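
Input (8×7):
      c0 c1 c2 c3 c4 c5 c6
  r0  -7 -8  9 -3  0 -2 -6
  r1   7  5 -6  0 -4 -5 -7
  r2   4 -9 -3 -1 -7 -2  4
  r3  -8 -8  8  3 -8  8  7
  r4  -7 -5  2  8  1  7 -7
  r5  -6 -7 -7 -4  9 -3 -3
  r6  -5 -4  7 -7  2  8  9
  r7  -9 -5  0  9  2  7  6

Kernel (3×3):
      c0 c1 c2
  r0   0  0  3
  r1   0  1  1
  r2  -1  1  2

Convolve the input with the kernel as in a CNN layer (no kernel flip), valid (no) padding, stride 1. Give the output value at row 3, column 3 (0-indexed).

The receptive field on the input at this output position is [3 -8 8 / 8 1 7 / -4 9 -3]. Elementwise product with the kernel and sum: 8·3 + 1·1 + 7·1 + -4·-1 + 9·1 + -3·2.

39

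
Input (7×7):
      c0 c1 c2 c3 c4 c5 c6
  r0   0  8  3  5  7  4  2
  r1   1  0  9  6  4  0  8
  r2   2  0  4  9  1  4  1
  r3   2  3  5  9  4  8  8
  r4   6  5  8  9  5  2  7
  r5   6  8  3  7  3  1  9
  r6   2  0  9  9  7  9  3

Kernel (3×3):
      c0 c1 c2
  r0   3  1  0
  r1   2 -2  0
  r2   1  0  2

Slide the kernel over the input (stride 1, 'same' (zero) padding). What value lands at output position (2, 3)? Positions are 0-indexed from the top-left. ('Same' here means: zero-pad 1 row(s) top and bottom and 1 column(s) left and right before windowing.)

36

The receptive field on the zero-padded input at this output position is [9 6 4 / 4 9 1 / 5 9 4]. Elementwise product with the kernel and sum: 9·3 + 6·1 + 4·2 + 9·-2 + 5·1 + 4·2.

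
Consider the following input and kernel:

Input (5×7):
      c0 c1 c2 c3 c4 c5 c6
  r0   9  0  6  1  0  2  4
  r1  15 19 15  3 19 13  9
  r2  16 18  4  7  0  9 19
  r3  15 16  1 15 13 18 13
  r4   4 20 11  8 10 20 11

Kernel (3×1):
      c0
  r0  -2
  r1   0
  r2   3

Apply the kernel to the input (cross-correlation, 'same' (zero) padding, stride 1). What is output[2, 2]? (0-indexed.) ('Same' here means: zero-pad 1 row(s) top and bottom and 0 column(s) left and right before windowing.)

The receptive field on the zero-padded input at this output position is [15 / 4 / 1]. Elementwise product with the kernel and sum: 15·-2 + 1·3.

-27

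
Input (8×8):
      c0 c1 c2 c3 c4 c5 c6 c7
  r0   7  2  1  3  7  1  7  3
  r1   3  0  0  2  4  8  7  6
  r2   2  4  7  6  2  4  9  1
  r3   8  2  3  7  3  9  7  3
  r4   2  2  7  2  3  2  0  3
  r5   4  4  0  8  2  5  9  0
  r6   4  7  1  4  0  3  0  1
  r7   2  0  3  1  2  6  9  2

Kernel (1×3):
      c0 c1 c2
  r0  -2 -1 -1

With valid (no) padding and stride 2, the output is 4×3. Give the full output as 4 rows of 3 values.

-17 -12 -22
-15 -22 -17
-13 -19 -8
-16 -6 -3

Output[0,0]: The receptive field on the input at this output position is [7 2 1]. Elementwise product with the kernel and sum: 7·-2 + 2·-1 + 1·-1.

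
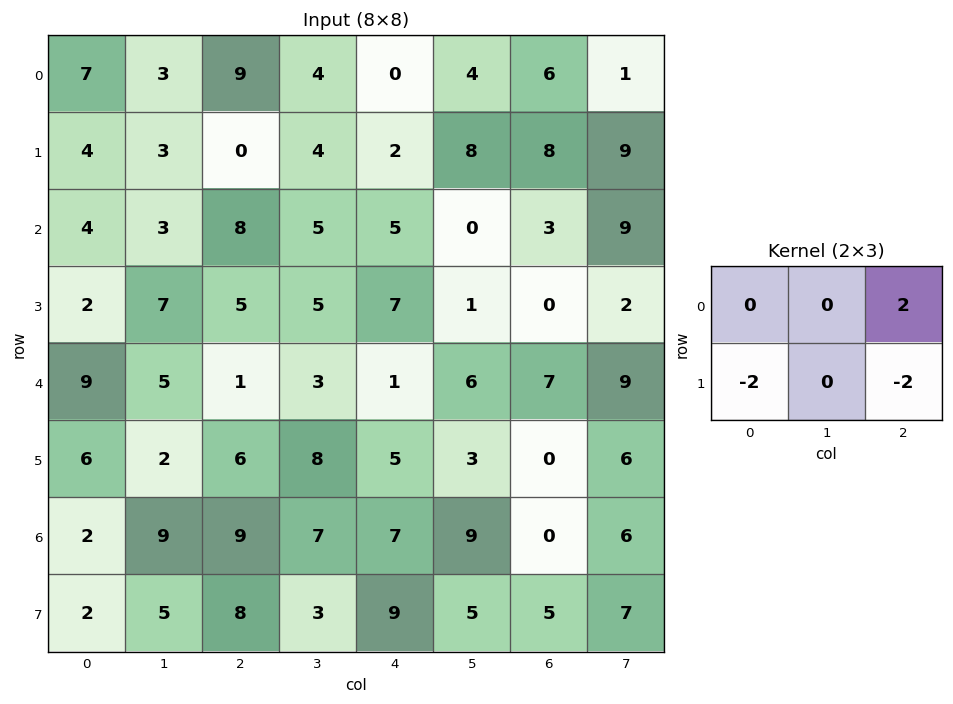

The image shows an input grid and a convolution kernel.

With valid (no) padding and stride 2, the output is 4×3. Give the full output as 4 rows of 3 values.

Output[0,0]: The receptive field on the input at this output position is [7 3 9 / 4 3 0]. Elementwise product with the kernel and sum: 9·2 + 4·-2 + 0·-2.

10 -4 -8
2 -14 -8
-22 -20 4
-2 -20 -28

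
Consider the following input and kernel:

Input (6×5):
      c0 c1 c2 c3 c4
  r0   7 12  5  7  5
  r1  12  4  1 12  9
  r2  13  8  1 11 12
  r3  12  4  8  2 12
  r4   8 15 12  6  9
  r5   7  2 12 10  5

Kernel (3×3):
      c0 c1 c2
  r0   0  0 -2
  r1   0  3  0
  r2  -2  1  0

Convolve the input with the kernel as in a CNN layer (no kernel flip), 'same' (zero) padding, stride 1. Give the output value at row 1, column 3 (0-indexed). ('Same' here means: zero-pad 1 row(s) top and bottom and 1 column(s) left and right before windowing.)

The receptive field on the zero-padded input at this output position is [5 7 5 / 1 12 9 / 1 11 12]. Elementwise product with the kernel and sum: 5·-2 + 12·3 + 1·-2 + 11·1.

35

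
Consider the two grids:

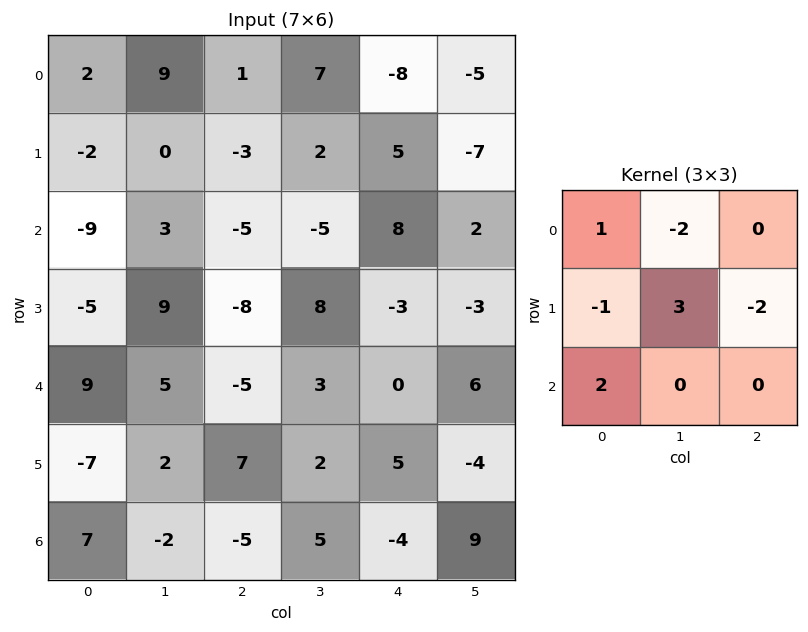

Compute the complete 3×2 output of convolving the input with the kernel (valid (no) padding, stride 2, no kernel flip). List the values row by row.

-26 -24
51 33
12 -32

Output[0,0]: The receptive field on the input at this output position is [2 9 1 / -2 0 -3 / -9 3 -5]. Elementwise product with the kernel and sum: 2·1 + 9·-2 + -2·-1 + 0·3 + -3·-2 + -9·2.
Output[0,1]: The receptive field on the input at this output position is [1 7 -8 / -3 2 5 / -5 -5 8]. Elementwise product with the kernel and sum: 1·1 + 7·-2 + -3·-1 + 2·3 + 5·-2 + -5·2.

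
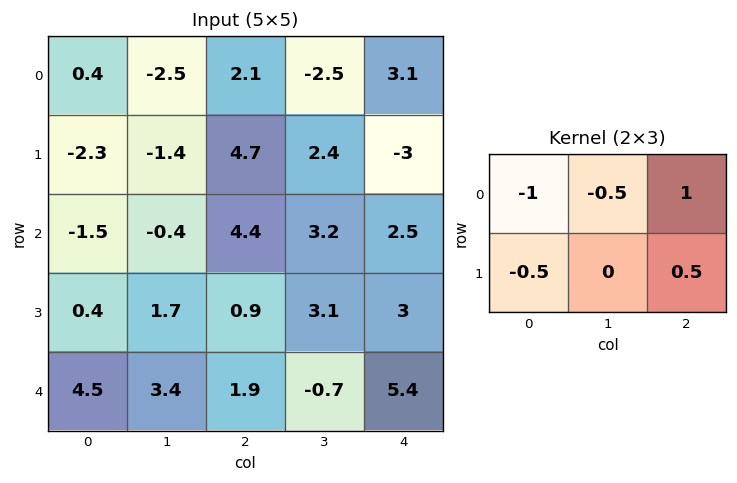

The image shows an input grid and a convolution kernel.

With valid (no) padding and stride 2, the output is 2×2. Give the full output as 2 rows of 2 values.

Output[0,0]: The receptive field on the input at this output position is [0.4 -2.5 2.1 / -2.3 -1.4 4.7]. Elementwise product with the kernel and sum: 0.4·-1 + -2.5·-0.5 + 2.1·1 + -2.3·-0.5 + 4.7·0.5.
Output[0,1]: The receptive field on the input at this output position is [2.1 -2.5 3.1 / 4.7 2.4 -3]. Elementwise product with the kernel and sum: 2.1·-1 + -2.5·-0.5 + 3.1·1 + 4.7·-0.5 + -3·0.5.

6.45 -1.6
6.35 -2.45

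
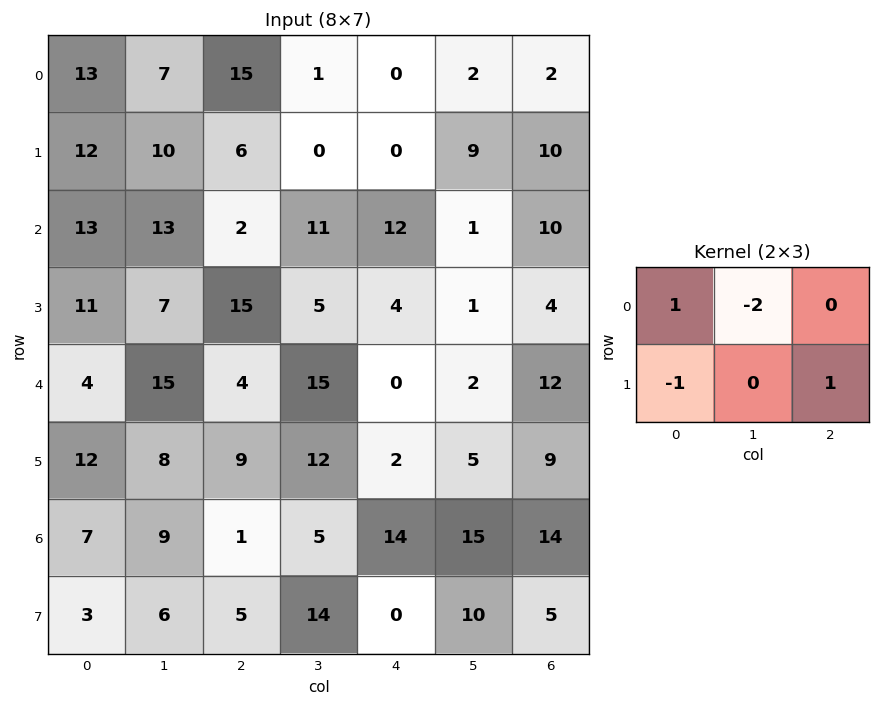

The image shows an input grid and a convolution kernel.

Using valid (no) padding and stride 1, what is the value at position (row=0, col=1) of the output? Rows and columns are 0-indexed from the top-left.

The receptive field on the input at this output position is [7 15 1 / 10 6 0]. Elementwise product with the kernel and sum: 7·1 + 15·-2 + 10·-1 + 0·1.

-33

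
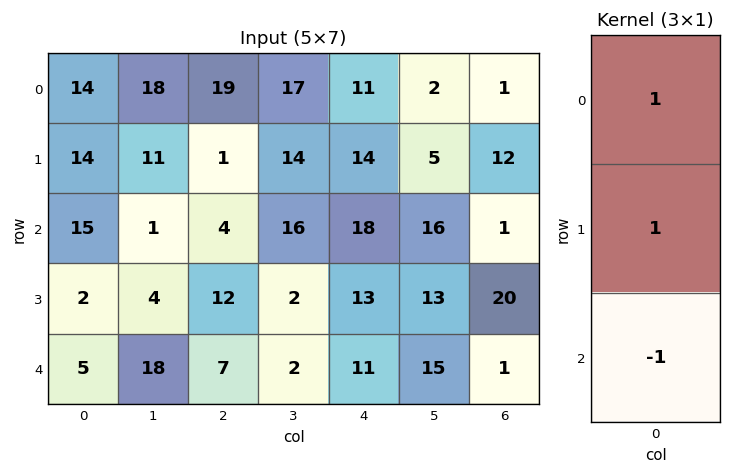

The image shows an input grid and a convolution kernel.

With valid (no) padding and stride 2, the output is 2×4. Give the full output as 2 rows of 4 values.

Output[0,0]: The receptive field on the input at this output position is [14 / 14 / 15]. Elementwise product with the kernel and sum: 14·1 + 14·1 + 15·-1.

13 16 7 12
12 9 20 20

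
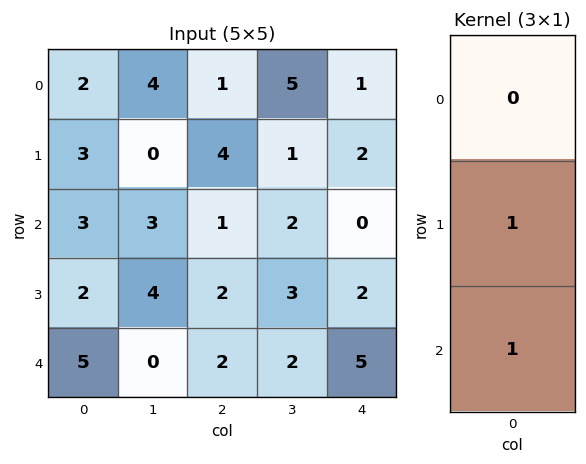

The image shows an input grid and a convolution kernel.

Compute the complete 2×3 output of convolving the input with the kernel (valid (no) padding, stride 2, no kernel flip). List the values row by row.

6 5 2
7 4 7

Output[0,0]: The receptive field on the input at this output position is [2 / 3 / 3]. Elementwise product with the kernel and sum: 3·1 + 3·1.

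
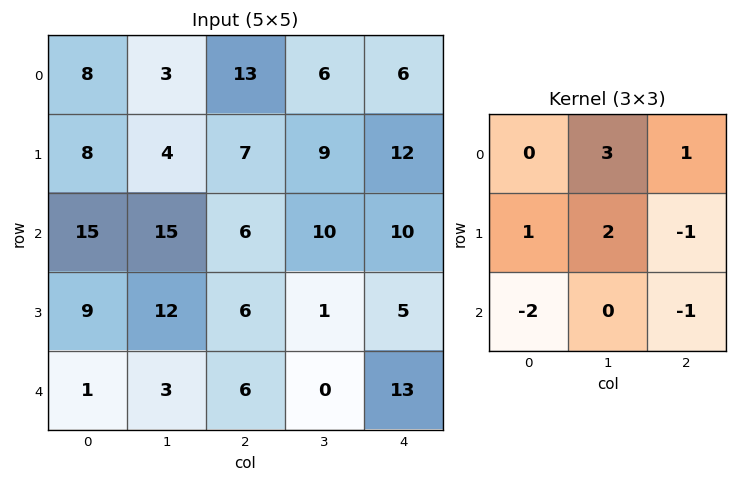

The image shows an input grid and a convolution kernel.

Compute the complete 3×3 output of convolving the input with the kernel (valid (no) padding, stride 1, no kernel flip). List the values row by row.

Output[0,0]: The receptive field on the input at this output position is [8 3 13 / 8 4 7 / 15 15 6]. Elementwise product with the kernel and sum: 3·3 + 13·1 + 8·1 + 4·2 + 7·-1 + 15·-2 + 6·-1.
Output[0,1]: The receptive field on the input at this output position is [3 13 6 / 4 7 9 / 15 6 10]. Elementwise product with the kernel and sum: 13·3 + 6·1 + 4·1 + 7·2 + 9·-1 + 15·-2 + 10·-1.

-5 14 15
34 22 38
70 45 18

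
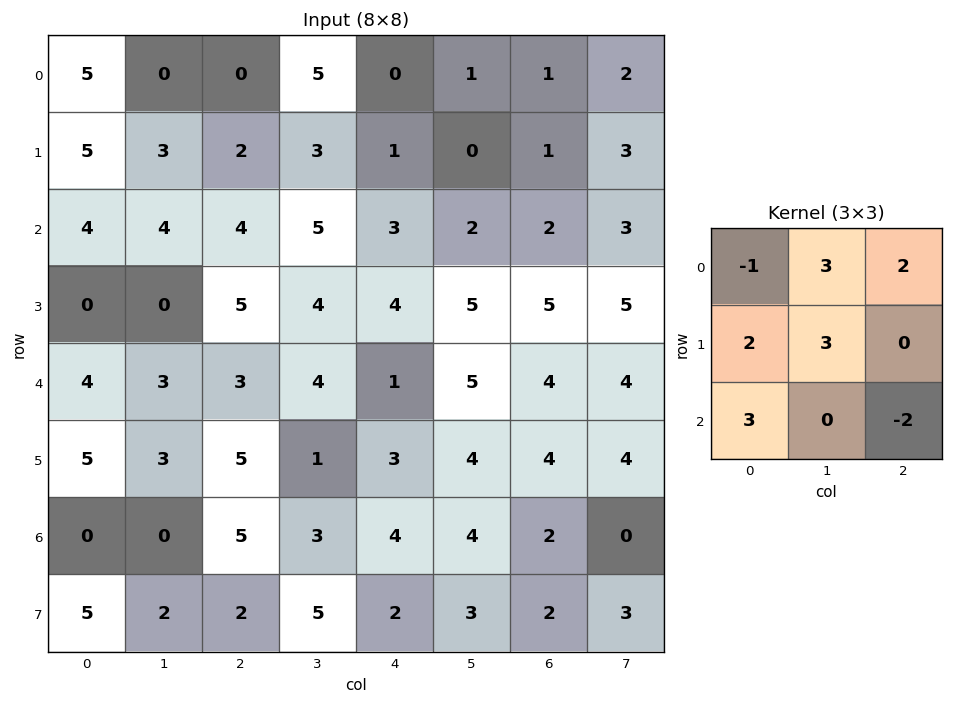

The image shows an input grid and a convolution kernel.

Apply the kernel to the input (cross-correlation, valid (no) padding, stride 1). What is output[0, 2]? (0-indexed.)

The receptive field on the input at this output position is [0 5 0 / 2 3 1 / 4 5 3]. Elementwise product with the kernel and sum: 0·-1 + 5·3 + 0·2 + 2·2 + 3·3 + 4·3 + 3·-2.

34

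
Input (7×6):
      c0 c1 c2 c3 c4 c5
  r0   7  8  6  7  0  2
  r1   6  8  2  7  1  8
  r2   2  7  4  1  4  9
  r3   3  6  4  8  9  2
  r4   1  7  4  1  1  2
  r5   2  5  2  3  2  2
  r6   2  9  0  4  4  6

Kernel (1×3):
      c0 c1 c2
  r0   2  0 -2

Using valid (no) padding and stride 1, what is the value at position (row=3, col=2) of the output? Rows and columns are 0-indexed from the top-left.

The receptive field on the input at this output position is [4 8 9]. Elementwise product with the kernel and sum: 4·2 + 9·-2.

-10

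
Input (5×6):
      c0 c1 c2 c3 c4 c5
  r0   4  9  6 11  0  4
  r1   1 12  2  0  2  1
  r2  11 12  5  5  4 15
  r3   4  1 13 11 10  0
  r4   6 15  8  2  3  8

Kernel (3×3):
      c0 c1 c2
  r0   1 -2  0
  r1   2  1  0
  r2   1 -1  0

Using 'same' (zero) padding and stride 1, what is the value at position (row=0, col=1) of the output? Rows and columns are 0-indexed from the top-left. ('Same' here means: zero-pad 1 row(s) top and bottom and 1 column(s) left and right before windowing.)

The receptive field on the zero-padded input at this output position is [0 0 0 / 4 9 6 / 1 12 2]. Elementwise product with the kernel and sum: 0·1 + 0·-2 + 4·2 + 9·1 + 1·1 + 12·-1.

6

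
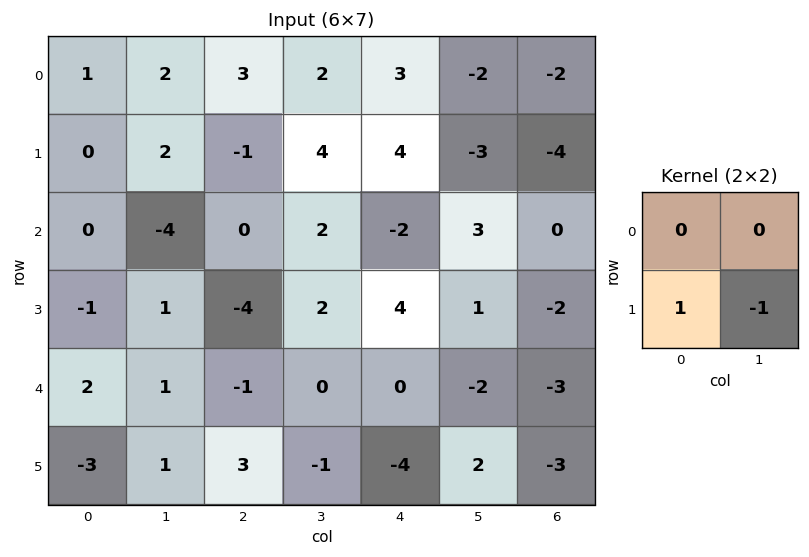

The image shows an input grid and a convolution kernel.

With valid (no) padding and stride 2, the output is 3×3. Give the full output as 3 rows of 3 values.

Output[0,0]: The receptive field on the input at this output position is [1 2 / 0 2]. Elementwise product with the kernel and sum: 0·1 + 2·-1.

-2 -5 7
-2 -6 3
-4 4 -6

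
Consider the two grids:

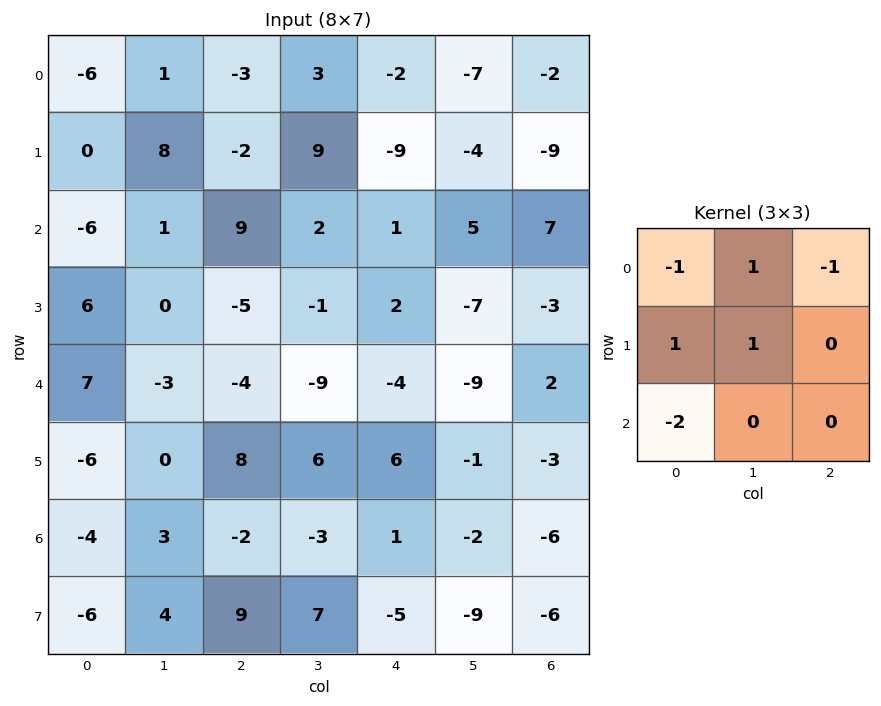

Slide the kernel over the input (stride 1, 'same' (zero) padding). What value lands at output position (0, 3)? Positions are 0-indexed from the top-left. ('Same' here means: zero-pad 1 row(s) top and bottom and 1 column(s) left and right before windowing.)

The receptive field on the zero-padded input at this output position is [0 0 0 / -3 3 -2 / -2 9 -9]. Elementwise product with the kernel and sum: 0·-1 + 0·1 + 0·-1 + -3·1 + 3·1 + -2·-2.

4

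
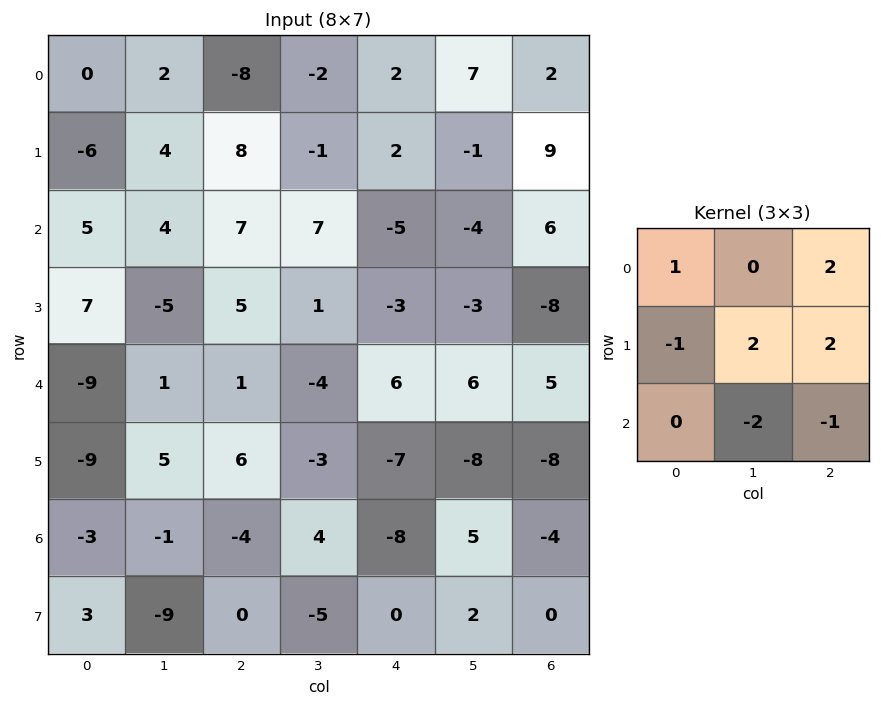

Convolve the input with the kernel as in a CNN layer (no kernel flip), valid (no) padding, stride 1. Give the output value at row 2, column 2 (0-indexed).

-10

The receptive field on the input at this output position is [7 7 -5 / 5 1 -3 / 1 -4 6]. Elementwise product with the kernel and sum: 7·1 + -5·2 + 5·-1 + 1·2 + -3·2 + -4·-2 + 6·-1.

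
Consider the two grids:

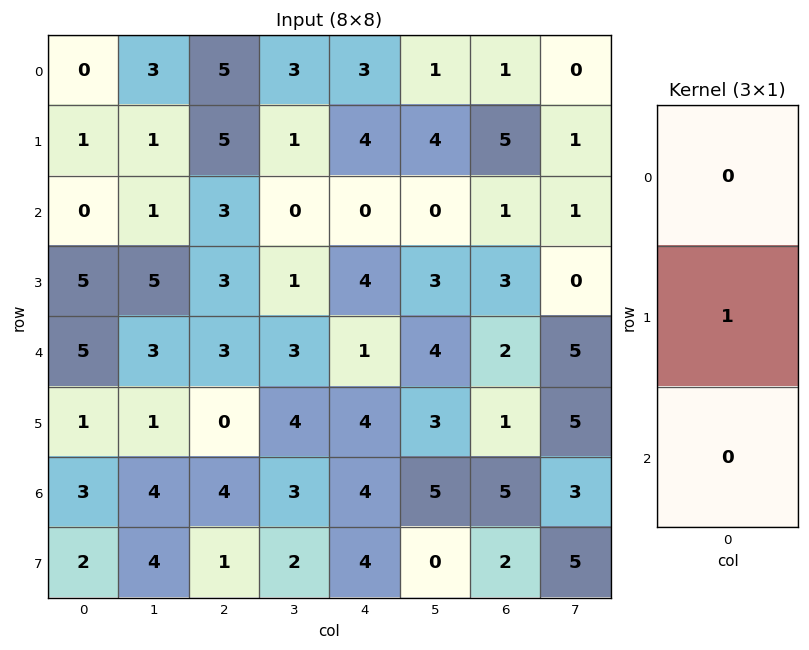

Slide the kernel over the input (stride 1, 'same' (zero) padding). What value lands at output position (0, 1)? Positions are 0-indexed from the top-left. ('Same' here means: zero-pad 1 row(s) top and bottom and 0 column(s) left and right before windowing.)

The receptive field on the zero-padded input at this output position is [0 / 3 / 1]. Elementwise product with the kernel and sum: 3·1.

3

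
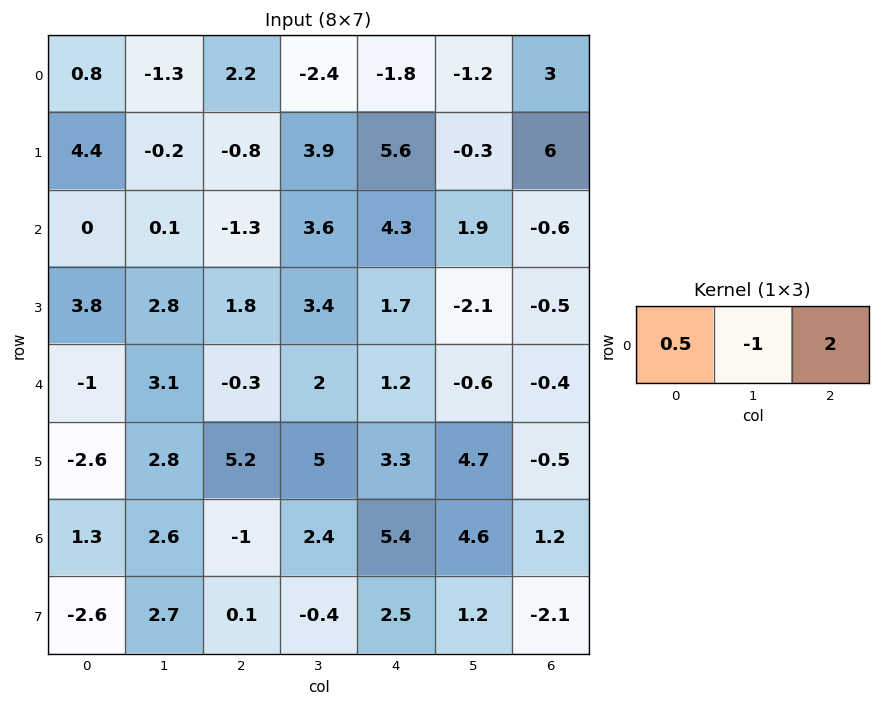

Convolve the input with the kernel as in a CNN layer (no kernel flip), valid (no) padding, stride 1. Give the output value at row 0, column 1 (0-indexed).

The receptive field on the input at this output position is [-1.3 2.2 -2.4]. Elementwise product with the kernel and sum: -1.3·0.5 + 2.2·-1 + -2.4·2.

-7.65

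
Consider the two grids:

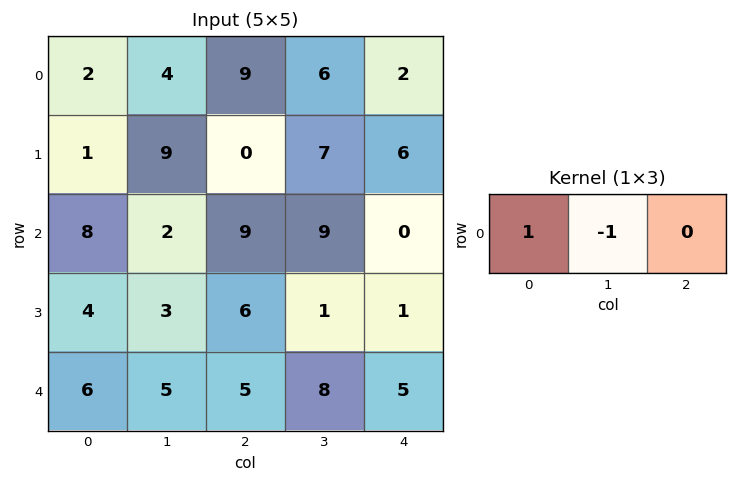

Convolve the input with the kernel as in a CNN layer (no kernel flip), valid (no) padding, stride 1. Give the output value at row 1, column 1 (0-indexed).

The receptive field on the input at this output position is [9 0 7]. Elementwise product with the kernel and sum: 9·1 + 0·-1.

9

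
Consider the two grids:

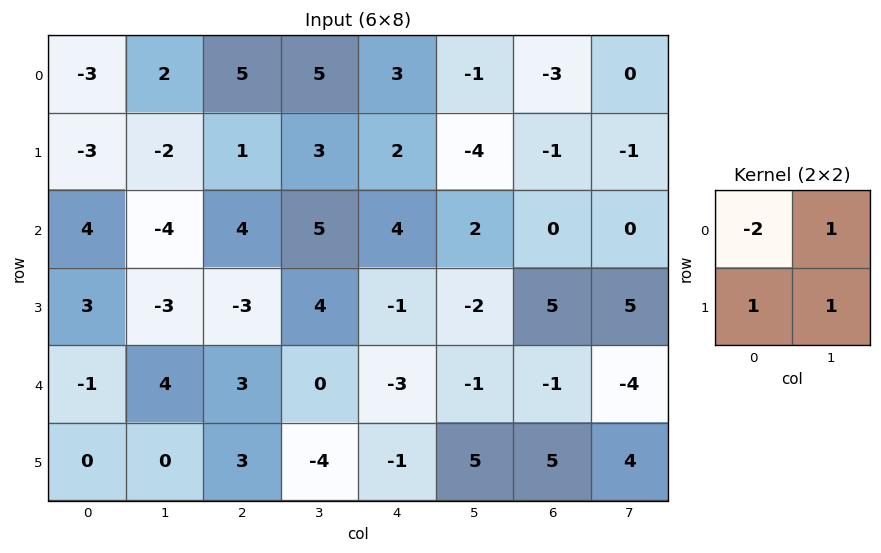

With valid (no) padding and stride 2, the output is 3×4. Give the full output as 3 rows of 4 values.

Output[0,0]: The receptive field on the input at this output position is [-3 2 / -3 -2]. Elementwise product with the kernel and sum: -3·-2 + 2·1 + -3·1 + -2·1.
Output[0,1]: The receptive field on the input at this output position is [5 5 / 1 3]. Elementwise product with the kernel and sum: 5·-2 + 5·1 + 1·1 + 3·1.

3 -1 -9 4
-12 -2 -9 10
6 -7 9 7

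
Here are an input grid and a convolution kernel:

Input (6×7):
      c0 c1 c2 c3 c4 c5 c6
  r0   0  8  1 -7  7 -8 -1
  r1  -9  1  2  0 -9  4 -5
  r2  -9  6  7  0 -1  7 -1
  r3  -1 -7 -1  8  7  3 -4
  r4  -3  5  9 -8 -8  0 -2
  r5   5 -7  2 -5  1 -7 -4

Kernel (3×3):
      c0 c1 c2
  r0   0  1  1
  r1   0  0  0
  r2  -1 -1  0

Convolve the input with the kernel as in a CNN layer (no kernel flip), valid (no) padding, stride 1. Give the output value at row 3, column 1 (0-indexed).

12

The receptive field on the input at this output position is [-7 -1 8 / 5 9 -8 / -7 2 -5]. Elementwise product with the kernel and sum: -1·1 + 8·1 + -7·-1 + 2·-1.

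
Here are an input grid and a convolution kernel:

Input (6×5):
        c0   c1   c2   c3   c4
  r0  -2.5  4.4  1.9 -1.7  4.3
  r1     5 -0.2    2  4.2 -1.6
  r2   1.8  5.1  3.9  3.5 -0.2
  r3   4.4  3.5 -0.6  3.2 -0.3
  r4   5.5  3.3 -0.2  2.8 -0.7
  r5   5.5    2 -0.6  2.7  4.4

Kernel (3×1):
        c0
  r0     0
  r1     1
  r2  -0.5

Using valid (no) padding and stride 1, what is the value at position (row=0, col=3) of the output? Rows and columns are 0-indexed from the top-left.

The receptive field on the input at this output position is [-1.7 / 4.2 / 3.5]. Elementwise product with the kernel and sum: 4.2·1 + 3.5·-0.5.

2.45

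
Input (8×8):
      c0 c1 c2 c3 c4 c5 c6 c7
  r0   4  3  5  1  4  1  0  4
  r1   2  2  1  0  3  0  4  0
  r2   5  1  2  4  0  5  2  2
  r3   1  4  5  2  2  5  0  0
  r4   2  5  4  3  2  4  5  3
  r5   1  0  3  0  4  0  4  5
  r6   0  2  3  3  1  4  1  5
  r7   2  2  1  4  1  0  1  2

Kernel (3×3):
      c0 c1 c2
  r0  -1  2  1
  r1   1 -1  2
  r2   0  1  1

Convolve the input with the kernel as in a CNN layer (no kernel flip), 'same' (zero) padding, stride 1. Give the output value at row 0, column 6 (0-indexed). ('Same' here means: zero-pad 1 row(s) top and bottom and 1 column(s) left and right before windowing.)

The receptive field on the zero-padded input at this output position is [0 0 0 / 1 0 4 / 0 4 0]. Elementwise product with the kernel and sum: 0·-1 + 0·2 + 0·1 + 1·1 + 0·-1 + 4·2 + 4·1 + 0·1.

13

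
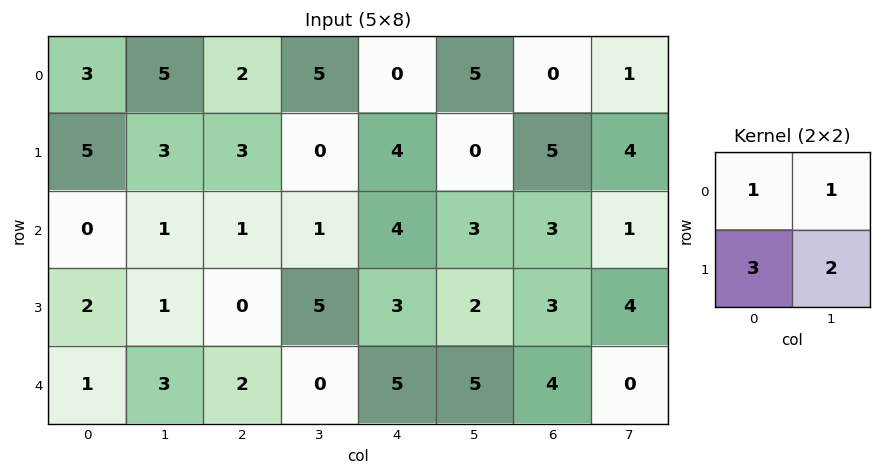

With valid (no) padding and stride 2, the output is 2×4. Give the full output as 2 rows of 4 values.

29 16 17 24
9 12 20 21

Output[0,0]: The receptive field on the input at this output position is [3 5 / 5 3]. Elementwise product with the kernel and sum: 3·1 + 5·1 + 5·3 + 3·2.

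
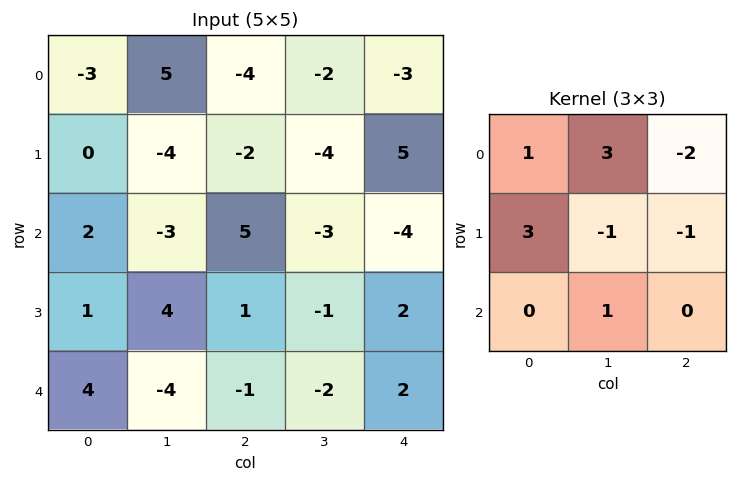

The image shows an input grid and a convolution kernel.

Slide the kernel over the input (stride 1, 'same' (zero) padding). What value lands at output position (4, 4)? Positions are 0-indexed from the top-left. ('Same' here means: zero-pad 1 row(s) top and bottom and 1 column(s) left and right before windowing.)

The receptive field on the zero-padded input at this output position is [-1 2 0 / -2 2 0 / 0 0 0]. Elementwise product with the kernel and sum: -1·1 + 2·3 + 0·-2 + -2·3 + 2·-1 + 0·-1 + 0·1.

-3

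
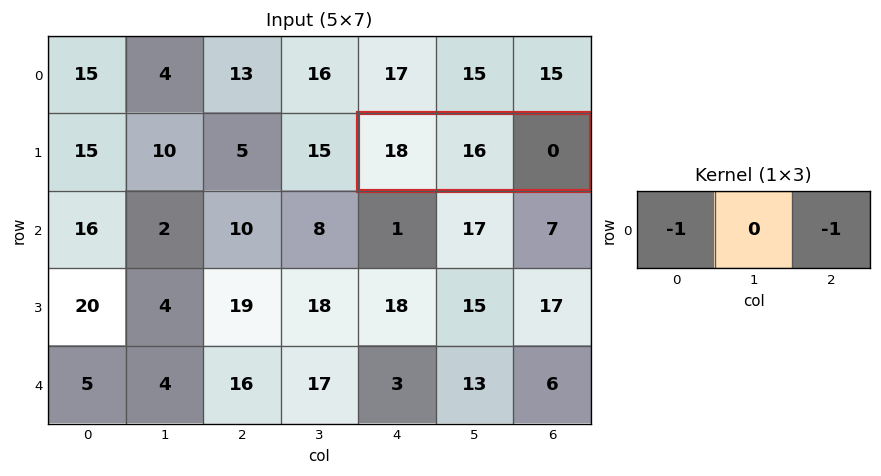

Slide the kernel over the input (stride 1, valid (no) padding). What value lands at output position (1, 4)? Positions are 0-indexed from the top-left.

The receptive field on the input at this output position is [18 16 0]. Elementwise product with the kernel and sum: 18·-1 + 0·-1.

-18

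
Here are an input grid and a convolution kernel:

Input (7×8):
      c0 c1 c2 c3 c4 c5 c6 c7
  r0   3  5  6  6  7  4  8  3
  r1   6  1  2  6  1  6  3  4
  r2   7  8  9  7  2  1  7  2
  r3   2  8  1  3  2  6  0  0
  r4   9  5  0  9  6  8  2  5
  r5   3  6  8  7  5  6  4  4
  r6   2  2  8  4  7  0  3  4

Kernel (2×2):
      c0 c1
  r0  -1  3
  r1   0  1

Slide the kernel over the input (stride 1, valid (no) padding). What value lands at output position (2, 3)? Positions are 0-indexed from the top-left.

1

The receptive field on the input at this output position is [7 2 / 3 2]. Elementwise product with the kernel and sum: 7·-1 + 2·3 + 2·1.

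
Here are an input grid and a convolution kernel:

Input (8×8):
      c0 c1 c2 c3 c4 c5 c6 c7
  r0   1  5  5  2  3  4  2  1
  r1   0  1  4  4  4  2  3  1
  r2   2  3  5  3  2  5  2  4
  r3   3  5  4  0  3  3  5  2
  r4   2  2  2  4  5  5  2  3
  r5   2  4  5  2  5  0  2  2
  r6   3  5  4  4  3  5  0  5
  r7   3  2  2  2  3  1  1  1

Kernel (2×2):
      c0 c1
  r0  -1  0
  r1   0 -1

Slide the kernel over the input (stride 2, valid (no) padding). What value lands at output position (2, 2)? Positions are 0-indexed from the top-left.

-5

The receptive field on the input at this output position is [5 5 / 5 0]. Elementwise product with the kernel and sum: 5·-1 + 0·-1.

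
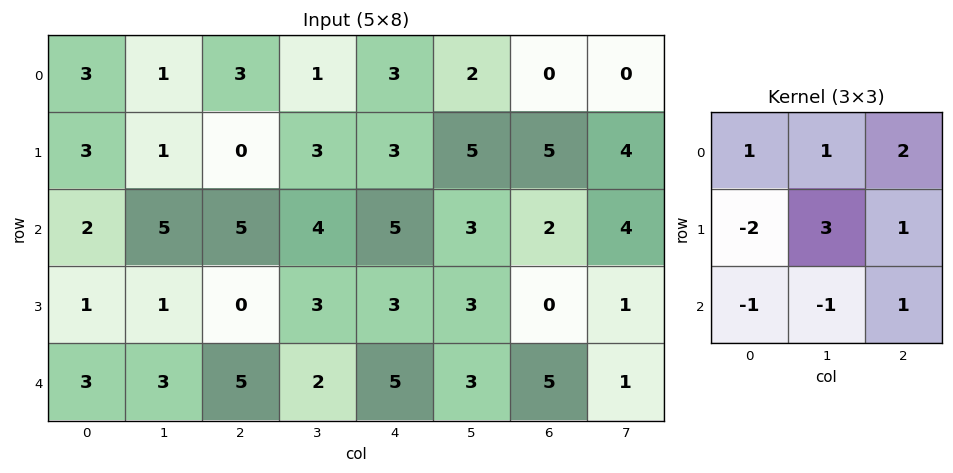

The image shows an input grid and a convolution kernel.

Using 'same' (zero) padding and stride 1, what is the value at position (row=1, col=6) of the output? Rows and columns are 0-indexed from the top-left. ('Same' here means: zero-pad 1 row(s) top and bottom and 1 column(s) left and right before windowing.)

10

The receptive field on the zero-padded input at this output position is [2 0 0 / 5 5 4 / 3 2 4]. Elementwise product with the kernel and sum: 2·1 + 0·1 + 0·2 + 5·-2 + 5·3 + 4·1 + 3·-1 + 2·-1 + 4·1.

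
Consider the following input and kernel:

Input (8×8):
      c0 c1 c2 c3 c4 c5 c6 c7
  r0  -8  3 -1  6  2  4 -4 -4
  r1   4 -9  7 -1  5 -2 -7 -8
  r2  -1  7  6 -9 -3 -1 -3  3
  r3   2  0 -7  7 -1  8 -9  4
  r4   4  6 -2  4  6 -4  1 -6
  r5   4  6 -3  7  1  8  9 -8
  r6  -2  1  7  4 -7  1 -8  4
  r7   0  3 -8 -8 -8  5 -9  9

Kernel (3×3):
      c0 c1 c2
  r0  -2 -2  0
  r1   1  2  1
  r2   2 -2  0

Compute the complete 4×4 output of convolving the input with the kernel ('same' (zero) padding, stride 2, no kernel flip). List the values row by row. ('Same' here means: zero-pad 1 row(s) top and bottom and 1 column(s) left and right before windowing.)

Output[0,0]: The receptive field on the zero-padded input at this output position is [0 0 0 / 0 -8 3 / 0 4 -9]. Elementwise product with the kernel and sum: 0·-2 + 0·-2 + 0·1 + -8·2 + 3·1 + 0·2 + 4·-2.
Output[0,1]: The receptive field on the zero-padded input at this output position is [0 0 0 / 3 -1 6 / -9 7 -1]. Elementwise product with the kernel and sum: 0·-2 + 0·-2 + 3·1 + -1·2 + 6·1 + -9·2 + 7·-2.

-21 -25 2 2
-7 28 -8 48
2 38 12 -8
-11 35 -25 -17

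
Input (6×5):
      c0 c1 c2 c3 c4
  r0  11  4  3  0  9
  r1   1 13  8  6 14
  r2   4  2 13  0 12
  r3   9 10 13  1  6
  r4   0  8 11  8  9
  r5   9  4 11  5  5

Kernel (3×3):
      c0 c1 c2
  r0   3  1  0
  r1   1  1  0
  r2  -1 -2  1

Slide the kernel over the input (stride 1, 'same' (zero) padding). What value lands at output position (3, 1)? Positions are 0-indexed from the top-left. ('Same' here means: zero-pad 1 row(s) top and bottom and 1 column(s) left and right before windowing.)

28

The receptive field on the zero-padded input at this output position is [4 2 13 / 9 10 13 / 0 8 11]. Elementwise product with the kernel and sum: 4·3 + 2·1 + 9·1 + 10·1 + 0·-1 + 8·-2 + 11·1.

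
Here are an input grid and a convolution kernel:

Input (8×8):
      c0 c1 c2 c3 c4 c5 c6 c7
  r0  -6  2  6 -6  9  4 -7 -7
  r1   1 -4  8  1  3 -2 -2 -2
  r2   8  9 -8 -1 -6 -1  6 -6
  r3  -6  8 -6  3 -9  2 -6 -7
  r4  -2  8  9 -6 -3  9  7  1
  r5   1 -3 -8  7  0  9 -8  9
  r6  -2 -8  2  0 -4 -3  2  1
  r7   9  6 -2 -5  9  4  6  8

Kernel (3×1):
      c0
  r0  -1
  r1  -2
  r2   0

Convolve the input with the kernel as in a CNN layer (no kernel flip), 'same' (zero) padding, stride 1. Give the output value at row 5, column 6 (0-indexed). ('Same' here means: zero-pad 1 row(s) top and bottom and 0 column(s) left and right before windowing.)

9

The receptive field on the zero-padded input at this output position is [7 / -8 / 2]. Elementwise product with the kernel and sum: 7·-1 + -8·-2.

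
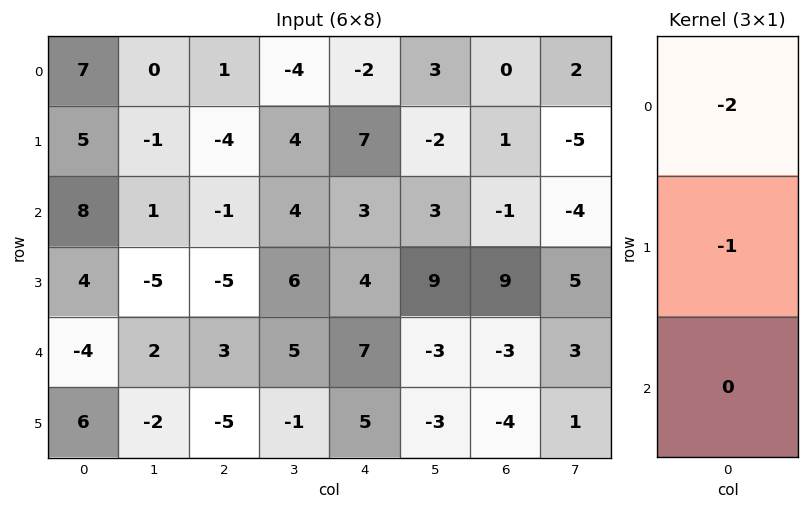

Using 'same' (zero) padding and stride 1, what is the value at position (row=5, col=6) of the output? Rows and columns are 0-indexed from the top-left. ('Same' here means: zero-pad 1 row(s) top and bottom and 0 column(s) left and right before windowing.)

The receptive field on the zero-padded input at this output position is [-3 / -4 / 0]. Elementwise product with the kernel and sum: -3·-2 + -4·-1.

10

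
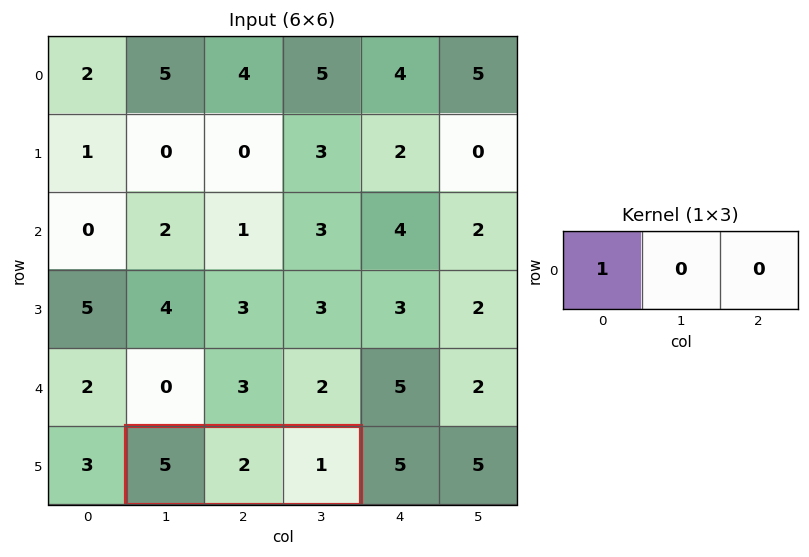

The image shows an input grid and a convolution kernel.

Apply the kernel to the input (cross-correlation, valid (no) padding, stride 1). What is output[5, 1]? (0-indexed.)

The receptive field on the input at this output position is [5 2 1]. Elementwise product with the kernel and sum: 5·1.

5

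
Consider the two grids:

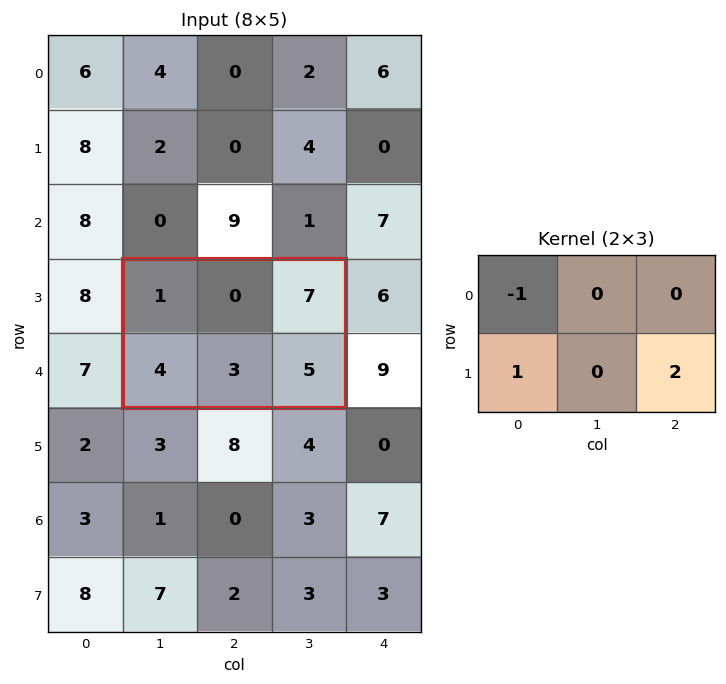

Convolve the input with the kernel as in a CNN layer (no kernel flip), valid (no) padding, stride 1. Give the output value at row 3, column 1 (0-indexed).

The receptive field on the input at this output position is [1 0 7 / 4 3 5]. Elementwise product with the kernel and sum: 1·-1 + 4·1 + 5·2.

13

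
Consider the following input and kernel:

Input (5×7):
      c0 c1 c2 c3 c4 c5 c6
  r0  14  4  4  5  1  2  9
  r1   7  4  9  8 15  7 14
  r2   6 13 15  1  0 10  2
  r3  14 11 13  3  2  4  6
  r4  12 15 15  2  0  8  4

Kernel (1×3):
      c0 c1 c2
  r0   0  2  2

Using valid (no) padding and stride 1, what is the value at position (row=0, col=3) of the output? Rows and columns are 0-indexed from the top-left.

The receptive field on the input at this output position is [5 1 2]. Elementwise product with the kernel and sum: 1·2 + 2·2.

6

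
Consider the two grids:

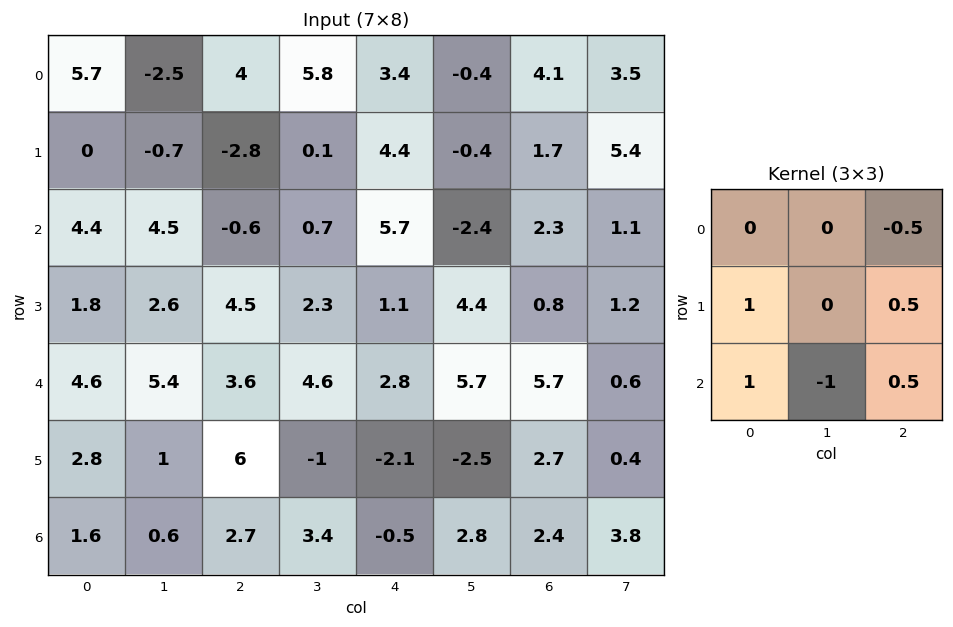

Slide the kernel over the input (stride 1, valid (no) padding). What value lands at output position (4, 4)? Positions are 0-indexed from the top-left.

The receptive field on the input at this output position is [2.8 5.7 5.7 / -2.1 -2.5 2.7 / -0.5 2.8 2.4]. Elementwise product with the kernel and sum: 5.7·-0.5 + -2.1·1 + 2.7·0.5 + -0.5·1 + 2.8·-1 + 2.4·0.5.

-5.7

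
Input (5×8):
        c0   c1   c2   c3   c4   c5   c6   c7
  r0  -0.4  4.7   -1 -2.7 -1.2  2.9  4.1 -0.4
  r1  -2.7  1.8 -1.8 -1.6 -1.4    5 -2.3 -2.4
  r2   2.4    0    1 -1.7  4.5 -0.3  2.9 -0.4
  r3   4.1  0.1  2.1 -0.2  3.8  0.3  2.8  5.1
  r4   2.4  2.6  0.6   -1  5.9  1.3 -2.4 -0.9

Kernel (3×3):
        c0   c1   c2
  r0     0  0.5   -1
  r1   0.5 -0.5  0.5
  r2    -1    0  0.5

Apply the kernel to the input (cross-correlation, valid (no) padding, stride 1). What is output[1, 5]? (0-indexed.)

The receptive field on the input at this output position is [5 -2.3 -2.4 / -0.3 2.9 -0.4 / 0.3 2.8 5.1]. Elementwise product with the kernel and sum: -2.3·0.5 + -2.4·-1 + -0.3·0.5 + 2.9·-0.5 + -0.4·0.5 + 0.3·-1 + 5.1·0.5.

1.7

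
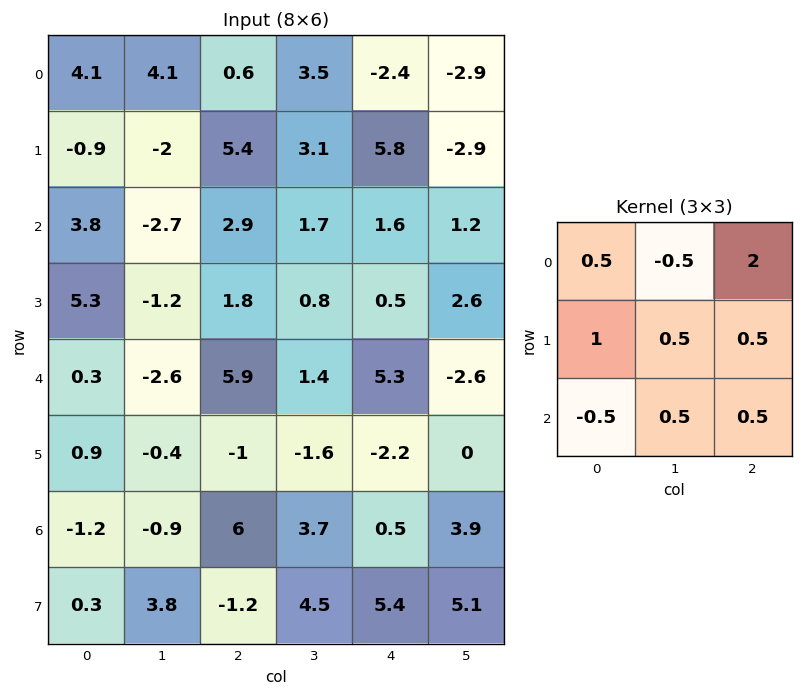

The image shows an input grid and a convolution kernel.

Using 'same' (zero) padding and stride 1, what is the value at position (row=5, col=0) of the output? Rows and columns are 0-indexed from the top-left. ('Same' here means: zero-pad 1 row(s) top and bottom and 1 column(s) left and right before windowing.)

-6.15

The receptive field on the zero-padded input at this output position is [0 0.3 -2.6 / 0 0.9 -0.4 / 0 -1.2 -0.9]. Elementwise product with the kernel and sum: 0·0.5 + 0.3·-0.5 + -2.6·2 + 0·1 + 0.9·0.5 + -0.4·0.5 + 0·-0.5 + -1.2·0.5 + -0.9·0.5.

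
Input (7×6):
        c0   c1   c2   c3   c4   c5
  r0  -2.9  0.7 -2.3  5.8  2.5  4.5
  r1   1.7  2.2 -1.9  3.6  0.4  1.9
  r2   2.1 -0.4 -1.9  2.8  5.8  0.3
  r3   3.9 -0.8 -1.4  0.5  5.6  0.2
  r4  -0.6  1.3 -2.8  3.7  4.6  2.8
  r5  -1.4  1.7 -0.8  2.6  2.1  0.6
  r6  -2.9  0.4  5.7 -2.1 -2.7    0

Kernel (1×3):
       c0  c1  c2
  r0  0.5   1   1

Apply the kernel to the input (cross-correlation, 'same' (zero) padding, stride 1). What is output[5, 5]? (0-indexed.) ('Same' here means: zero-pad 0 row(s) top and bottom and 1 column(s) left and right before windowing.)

The receptive field on the zero-padded input at this output position is [2.1 0.6 0]. Elementwise product with the kernel and sum: 2.1·0.5 + 0.6·1 + 0·1.

1.65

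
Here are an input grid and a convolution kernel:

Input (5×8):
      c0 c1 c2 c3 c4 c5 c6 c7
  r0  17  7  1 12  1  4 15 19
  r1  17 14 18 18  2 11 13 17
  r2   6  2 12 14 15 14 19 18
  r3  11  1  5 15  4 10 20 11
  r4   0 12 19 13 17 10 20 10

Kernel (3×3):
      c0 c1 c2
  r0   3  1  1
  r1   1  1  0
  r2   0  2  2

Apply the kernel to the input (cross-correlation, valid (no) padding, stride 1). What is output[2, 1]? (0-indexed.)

The receptive field on the input at this output position is [2 12 14 / 1 5 15 / 12 19 13]. Elementwise product with the kernel and sum: 2·3 + 12·1 + 14·1 + 1·1 + 5·1 + 19·2 + 13·2.

102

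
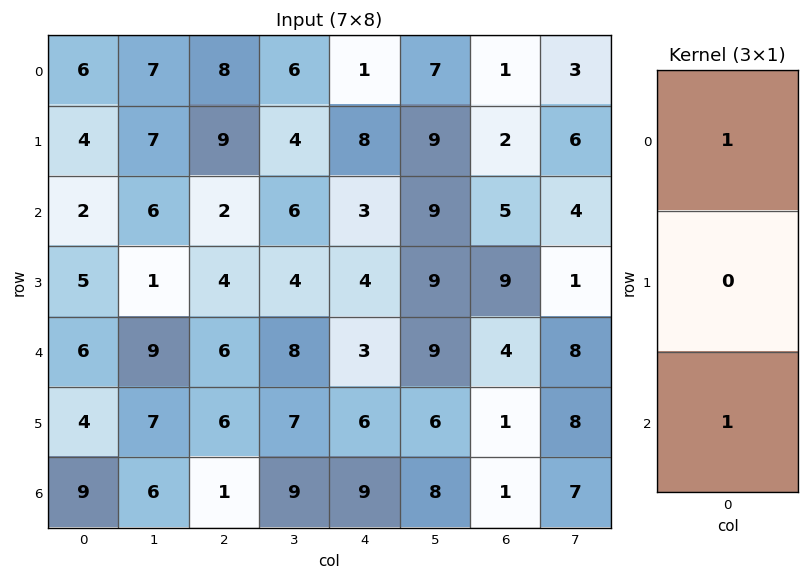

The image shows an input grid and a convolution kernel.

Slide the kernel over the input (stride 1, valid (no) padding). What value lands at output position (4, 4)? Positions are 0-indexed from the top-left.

12

The receptive field on the input at this output position is [3 / 6 / 9]. Elementwise product with the kernel and sum: 3·1 + 9·1.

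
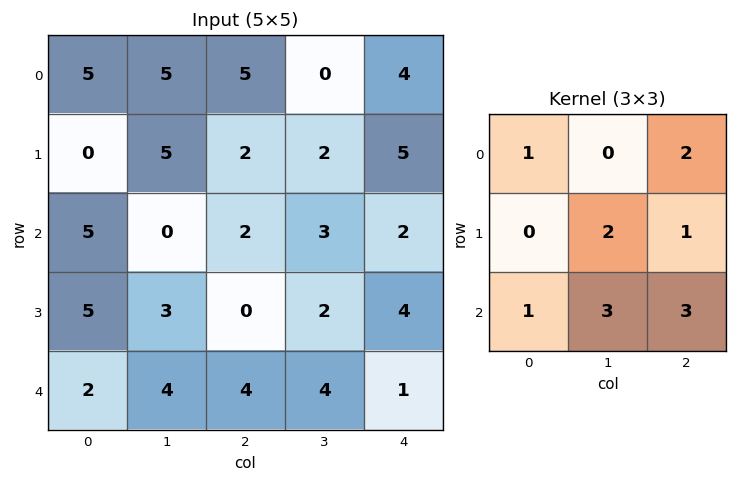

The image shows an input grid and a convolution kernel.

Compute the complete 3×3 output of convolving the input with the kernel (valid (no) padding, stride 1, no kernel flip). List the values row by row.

38 26 39
20 25 38
41 36 33

Output[0,0]: The receptive field on the input at this output position is [5 5 5 / 0 5 2 / 5 0 2]. Elementwise product with the kernel and sum: 5·1 + 5·2 + 5·2 + 2·1 + 5·1 + 0·3 + 2·3.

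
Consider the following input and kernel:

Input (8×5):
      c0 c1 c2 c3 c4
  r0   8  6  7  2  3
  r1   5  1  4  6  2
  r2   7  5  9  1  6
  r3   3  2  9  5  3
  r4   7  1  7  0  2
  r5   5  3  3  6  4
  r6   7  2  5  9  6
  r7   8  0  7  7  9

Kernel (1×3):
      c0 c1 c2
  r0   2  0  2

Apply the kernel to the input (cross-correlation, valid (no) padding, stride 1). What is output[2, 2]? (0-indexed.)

The receptive field on the input at this output position is [9 1 6]. Elementwise product with the kernel and sum: 9·2 + 6·2.

30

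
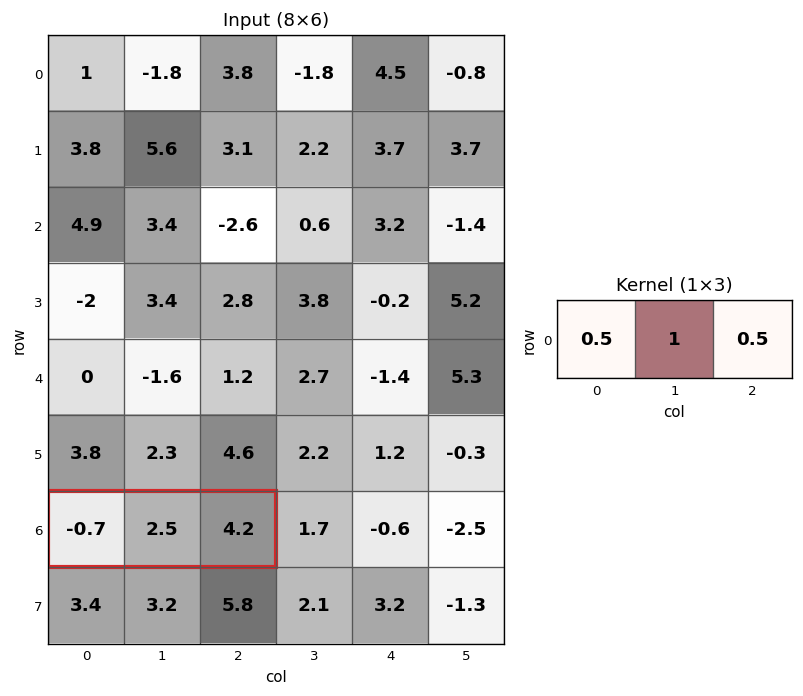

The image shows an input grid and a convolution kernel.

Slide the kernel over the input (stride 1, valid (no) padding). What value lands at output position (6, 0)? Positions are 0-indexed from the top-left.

The receptive field on the input at this output position is [-0.7 2.5 4.2]. Elementwise product with the kernel and sum: -0.7·0.5 + 2.5·1 + 4.2·0.5.

4.25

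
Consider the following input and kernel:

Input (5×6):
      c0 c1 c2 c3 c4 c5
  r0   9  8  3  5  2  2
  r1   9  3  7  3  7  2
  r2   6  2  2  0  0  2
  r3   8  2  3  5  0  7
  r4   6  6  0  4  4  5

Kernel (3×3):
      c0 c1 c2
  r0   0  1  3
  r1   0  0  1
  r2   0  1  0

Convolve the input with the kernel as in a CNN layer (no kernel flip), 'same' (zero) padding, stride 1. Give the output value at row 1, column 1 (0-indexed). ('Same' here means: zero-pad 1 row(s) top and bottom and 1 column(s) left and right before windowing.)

26

The receptive field on the zero-padded input at this output position is [9 8 3 / 9 3 7 / 6 2 2]. Elementwise product with the kernel and sum: 8·1 + 3·3 + 7·1 + 2·1.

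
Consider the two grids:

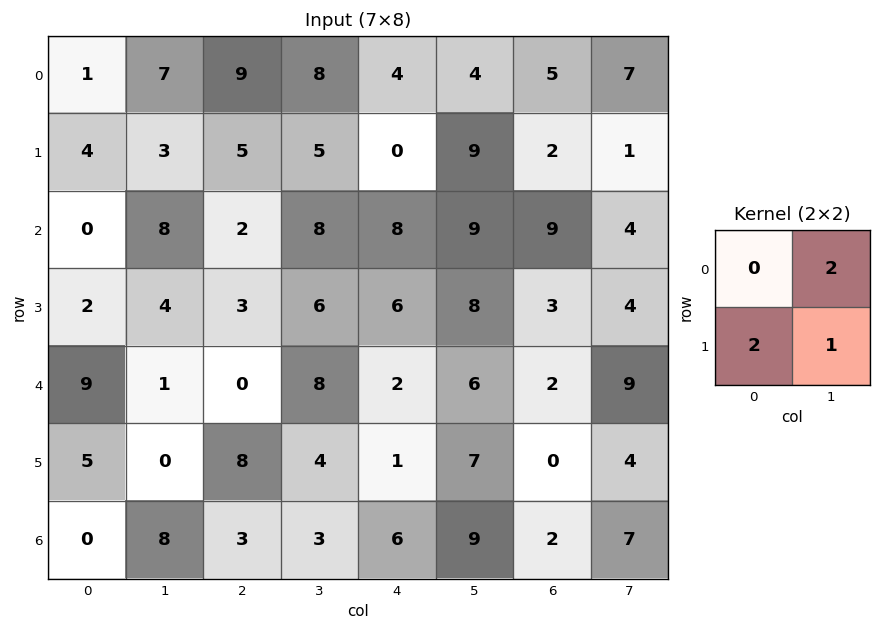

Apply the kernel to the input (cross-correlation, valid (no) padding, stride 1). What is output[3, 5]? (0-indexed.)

20

The receptive field on the input at this output position is [8 3 / 6 2]. Elementwise product with the kernel and sum: 3·2 + 6·2 + 2·1.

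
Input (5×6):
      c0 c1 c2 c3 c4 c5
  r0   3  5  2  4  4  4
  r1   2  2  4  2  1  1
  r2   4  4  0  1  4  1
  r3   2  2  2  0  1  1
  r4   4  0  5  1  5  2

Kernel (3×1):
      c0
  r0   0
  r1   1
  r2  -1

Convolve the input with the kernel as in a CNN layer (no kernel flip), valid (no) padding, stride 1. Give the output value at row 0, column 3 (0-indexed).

1

The receptive field on the input at this output position is [4 / 2 / 1]. Elementwise product with the kernel and sum: 2·1 + 1·-1.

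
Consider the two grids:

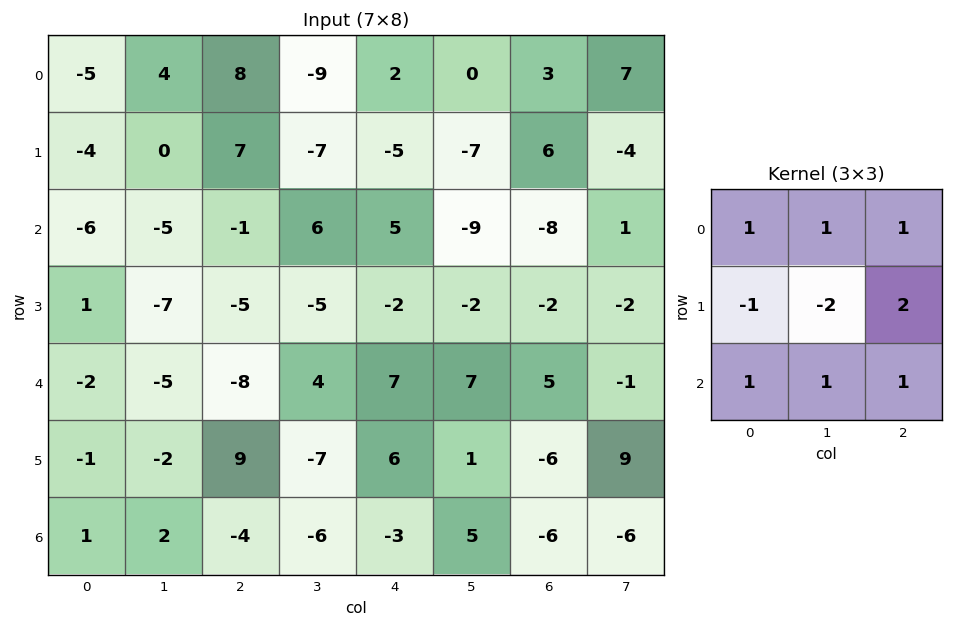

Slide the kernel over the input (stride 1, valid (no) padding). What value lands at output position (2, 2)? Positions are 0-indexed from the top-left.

24

The receptive field on the input at this output position is [-1 6 5 / -5 -5 -2 / -8 4 7]. Elementwise product with the kernel and sum: -1·1 + 6·1 + 5·1 + -5·-1 + -5·-2 + -2·2 + -8·1 + 4·1 + 7·1.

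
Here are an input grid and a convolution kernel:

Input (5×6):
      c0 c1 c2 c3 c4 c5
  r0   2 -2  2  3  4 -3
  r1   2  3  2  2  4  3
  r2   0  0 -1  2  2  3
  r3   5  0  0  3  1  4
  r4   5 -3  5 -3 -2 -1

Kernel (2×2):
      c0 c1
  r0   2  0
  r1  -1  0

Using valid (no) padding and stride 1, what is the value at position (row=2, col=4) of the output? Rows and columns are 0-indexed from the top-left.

3

The receptive field on the input at this output position is [2 3 / 1 4]. Elementwise product with the kernel and sum: 2·2 + 1·-1.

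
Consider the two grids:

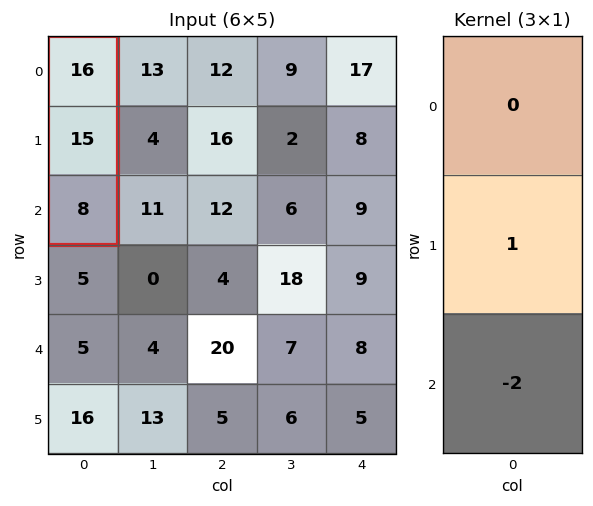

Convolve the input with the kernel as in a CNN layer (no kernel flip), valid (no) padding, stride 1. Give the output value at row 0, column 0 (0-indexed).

The receptive field on the input at this output position is [16 / 15 / 8]. Elementwise product with the kernel and sum: 15·1 + 8·-2.

-1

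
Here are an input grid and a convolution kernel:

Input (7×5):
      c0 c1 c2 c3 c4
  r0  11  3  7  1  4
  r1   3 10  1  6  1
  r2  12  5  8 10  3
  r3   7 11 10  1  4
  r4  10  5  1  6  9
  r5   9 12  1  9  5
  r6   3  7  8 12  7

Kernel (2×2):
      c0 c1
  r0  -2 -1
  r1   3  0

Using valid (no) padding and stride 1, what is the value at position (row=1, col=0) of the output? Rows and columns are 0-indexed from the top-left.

20

The receptive field on the input at this output position is [3 10 / 12 5]. Elementwise product with the kernel and sum: 3·-2 + 10·-1 + 12·3.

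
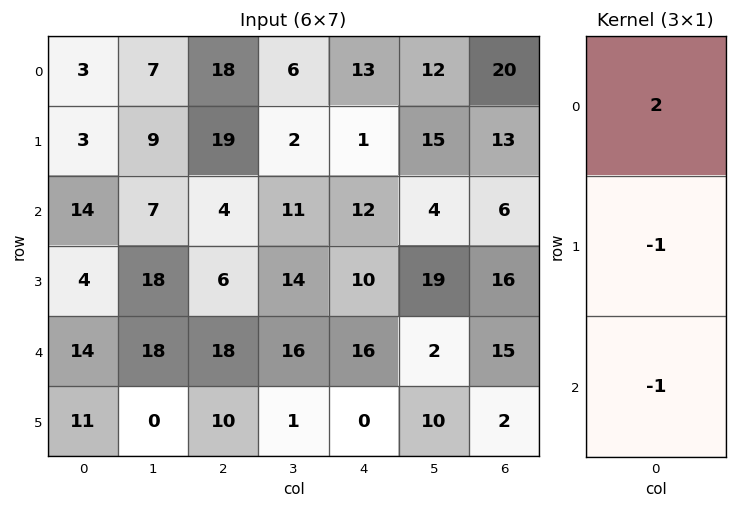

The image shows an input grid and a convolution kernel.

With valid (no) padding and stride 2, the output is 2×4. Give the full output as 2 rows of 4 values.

Output[0,0]: The receptive field on the input at this output position is [3 / 3 / 14]. Elementwise product with the kernel and sum: 3·2 + 3·-1 + 14·-1.

-11 13 13 21
10 -16 -2 -19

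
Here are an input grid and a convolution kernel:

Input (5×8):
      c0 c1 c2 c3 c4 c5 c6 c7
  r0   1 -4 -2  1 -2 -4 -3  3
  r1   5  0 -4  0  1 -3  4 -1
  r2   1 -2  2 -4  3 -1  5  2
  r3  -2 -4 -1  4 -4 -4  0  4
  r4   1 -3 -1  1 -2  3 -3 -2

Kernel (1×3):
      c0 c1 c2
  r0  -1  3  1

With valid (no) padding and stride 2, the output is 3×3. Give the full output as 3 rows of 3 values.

Output[0,0]: The receptive field on the input at this output position is [1 -4 -2]. Elementwise product with the kernel and sum: 1·-1 + -4·3 + -2·1.
Output[0,1]: The receptive field on the input at this output position is [-2 1 -2]. Elementwise product with the kernel and sum: -2·-1 + 1·3 + -2·1.

-15 3 -13
-5 -11 -1
-11 2 8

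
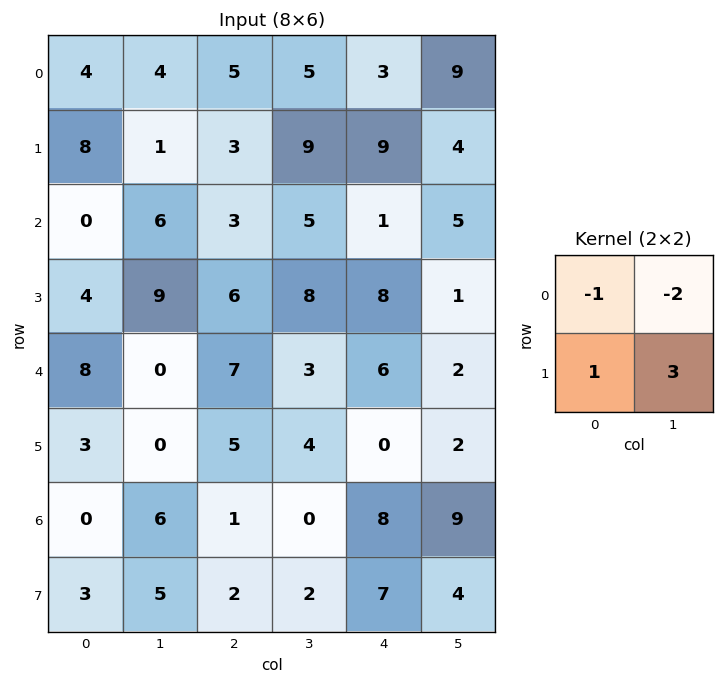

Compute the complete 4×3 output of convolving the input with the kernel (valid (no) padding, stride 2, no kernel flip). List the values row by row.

-1 15 0
19 17 0
-5 4 -4
6 7 -7

Output[0,0]: The receptive field on the input at this output position is [4 4 / 8 1]. Elementwise product with the kernel and sum: 4·-1 + 4·-2 + 8·1 + 1·3.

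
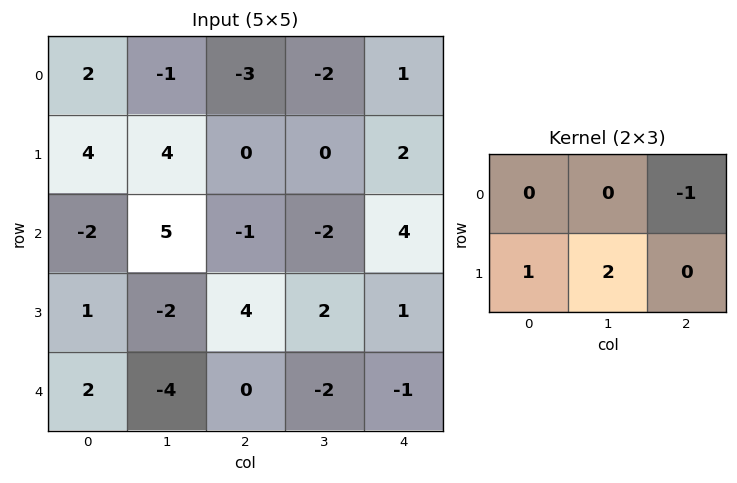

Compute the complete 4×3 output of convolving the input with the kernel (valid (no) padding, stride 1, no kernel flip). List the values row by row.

15 6 -1
8 3 -7
-2 8 4
-10 -6 -5

Output[0,0]: The receptive field on the input at this output position is [2 -1 -3 / 4 4 0]. Elementwise product with the kernel and sum: -3·-1 + 4·1 + 4·2.
Output[0,1]: The receptive field on the input at this output position is [-1 -3 -2 / 4 0 0]. Elementwise product with the kernel and sum: -2·-1 + 4·1 + 0·2.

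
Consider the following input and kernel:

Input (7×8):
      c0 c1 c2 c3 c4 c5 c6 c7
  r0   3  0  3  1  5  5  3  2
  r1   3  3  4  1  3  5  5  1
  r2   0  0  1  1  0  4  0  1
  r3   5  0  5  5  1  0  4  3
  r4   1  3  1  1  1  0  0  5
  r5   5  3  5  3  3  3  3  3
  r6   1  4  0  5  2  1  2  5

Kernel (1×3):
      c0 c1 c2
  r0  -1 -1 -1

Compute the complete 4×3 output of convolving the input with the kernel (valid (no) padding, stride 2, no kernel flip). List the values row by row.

Output[0,0]: The receptive field on the input at this output position is [3 0 3]. Elementwise product with the kernel and sum: 3·-1 + 0·-1 + 3·-1.
Output[0,1]: The receptive field on the input at this output position is [3 1 5]. Elementwise product with the kernel and sum: 3·-1 + 1·-1 + 5·-1.

-6 -9 -13
-1 -2 -4
-5 -3 -1
-5 -7 -5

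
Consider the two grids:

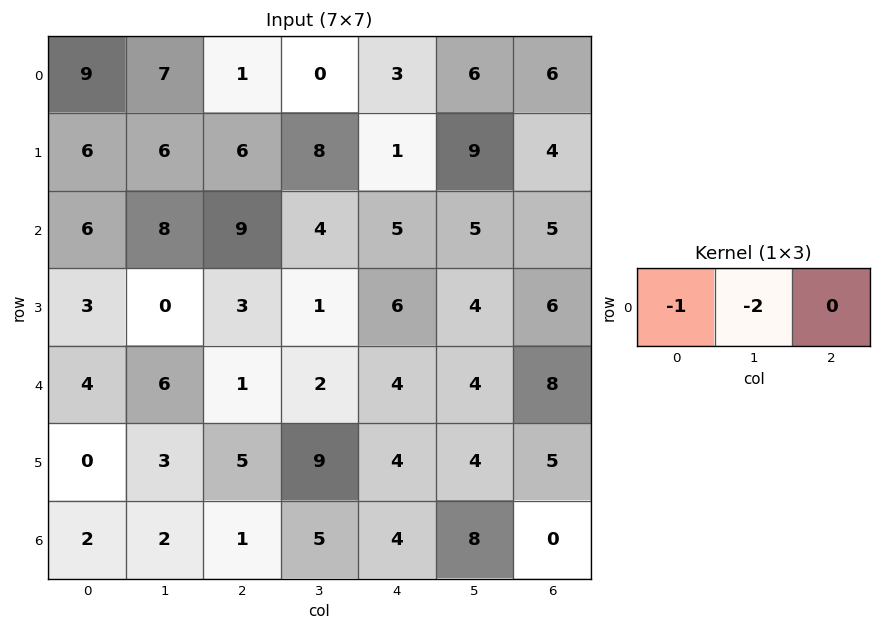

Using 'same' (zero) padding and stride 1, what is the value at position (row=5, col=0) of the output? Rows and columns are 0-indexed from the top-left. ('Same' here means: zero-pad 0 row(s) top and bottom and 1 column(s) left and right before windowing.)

0

The receptive field on the zero-padded input at this output position is [0 0 3]. Elementwise product with the kernel and sum: 0·-1 + 0·-2.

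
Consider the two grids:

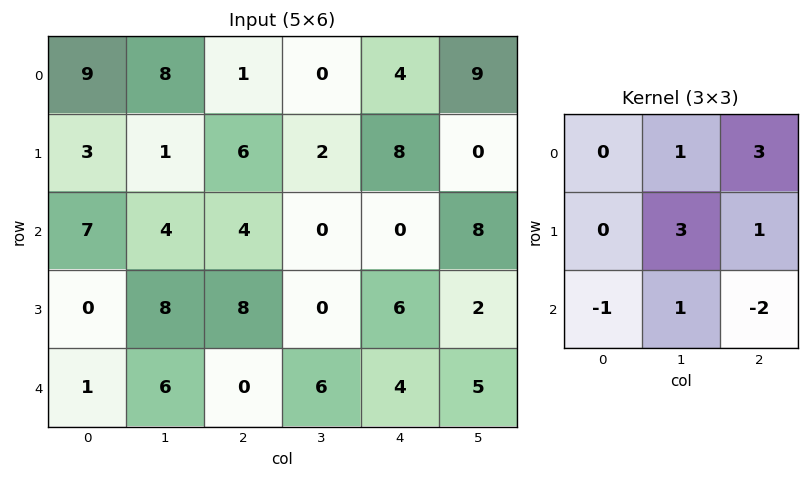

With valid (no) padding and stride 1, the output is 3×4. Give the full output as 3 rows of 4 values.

9 21 22 39
27 24 6 18
53 10 4 32

Output[0,0]: The receptive field on the input at this output position is [9 8 1 / 3 1 6 / 7 4 4]. Elementwise product with the kernel and sum: 8·1 + 1·3 + 1·3 + 6·1 + 7·-1 + 4·1 + 4·-2.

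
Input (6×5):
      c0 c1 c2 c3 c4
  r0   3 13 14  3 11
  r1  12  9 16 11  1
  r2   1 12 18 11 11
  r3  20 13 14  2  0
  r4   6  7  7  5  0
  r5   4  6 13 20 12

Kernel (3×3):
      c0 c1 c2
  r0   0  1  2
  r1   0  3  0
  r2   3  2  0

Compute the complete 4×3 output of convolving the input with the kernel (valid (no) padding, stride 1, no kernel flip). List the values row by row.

95 140 134
163 159 92
119 117 70
86 83 96

Output[0,0]: The receptive field on the input at this output position is [3 13 14 / 12 9 16 / 1 12 18]. Elementwise product with the kernel and sum: 13·1 + 14·2 + 9·3 + 1·3 + 12·2.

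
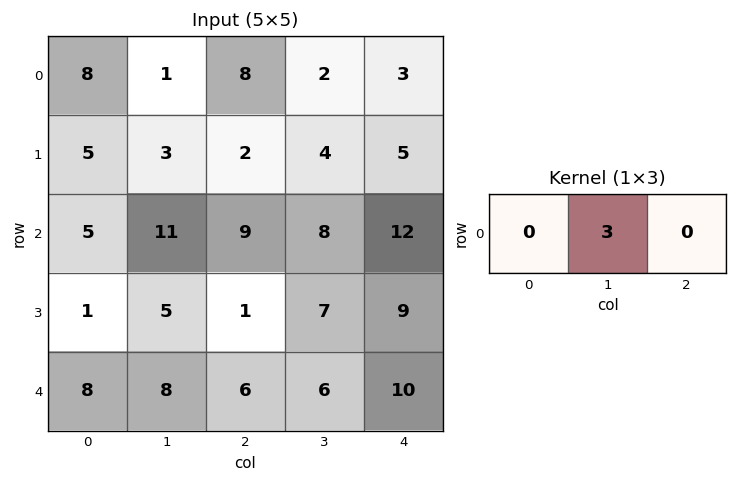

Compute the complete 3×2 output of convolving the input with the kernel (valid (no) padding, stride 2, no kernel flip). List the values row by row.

3 6
33 24
24 18

Output[0,0]: The receptive field on the input at this output position is [8 1 8]. Elementwise product with the kernel and sum: 1·3.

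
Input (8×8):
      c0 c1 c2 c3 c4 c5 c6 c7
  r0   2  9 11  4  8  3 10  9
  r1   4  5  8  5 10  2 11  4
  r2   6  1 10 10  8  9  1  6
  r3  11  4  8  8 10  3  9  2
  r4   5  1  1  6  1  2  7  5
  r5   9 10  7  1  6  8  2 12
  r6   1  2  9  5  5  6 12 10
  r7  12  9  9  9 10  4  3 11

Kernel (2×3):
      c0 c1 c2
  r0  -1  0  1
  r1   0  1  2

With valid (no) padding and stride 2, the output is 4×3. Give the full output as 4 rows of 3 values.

Output[0,0]: The receptive field on the input at this output position is [2 9 11 / 4 5 8]. Elementwise product with the kernel and sum: 2·-1 + 11·1 + 5·1 + 8·2.
Output[0,1]: The receptive field on the input at this output position is [11 4 8 / 8 5 10]. Elementwise product with the kernel and sum: 11·-1 + 8·1 + 5·1 + 10·2.

30 22 26
24 26 14
20 13 18
35 25 17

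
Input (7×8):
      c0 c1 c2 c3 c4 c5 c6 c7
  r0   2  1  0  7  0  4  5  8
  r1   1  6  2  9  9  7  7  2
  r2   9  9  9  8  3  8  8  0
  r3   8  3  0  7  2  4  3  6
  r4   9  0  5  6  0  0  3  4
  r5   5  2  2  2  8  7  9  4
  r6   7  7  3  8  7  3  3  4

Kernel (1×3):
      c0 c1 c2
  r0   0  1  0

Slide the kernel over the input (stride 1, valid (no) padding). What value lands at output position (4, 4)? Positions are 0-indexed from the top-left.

The receptive field on the input at this output position is [0 0 3]. Elementwise product with the kernel and sum: 0·1.

0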